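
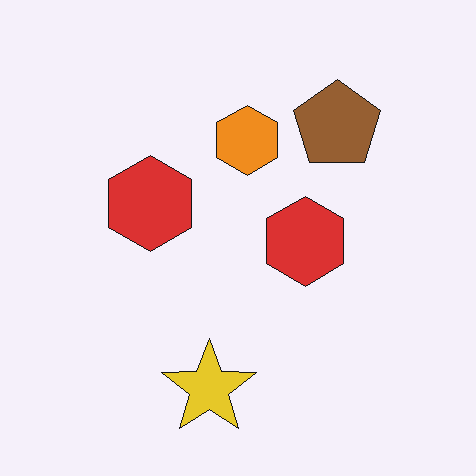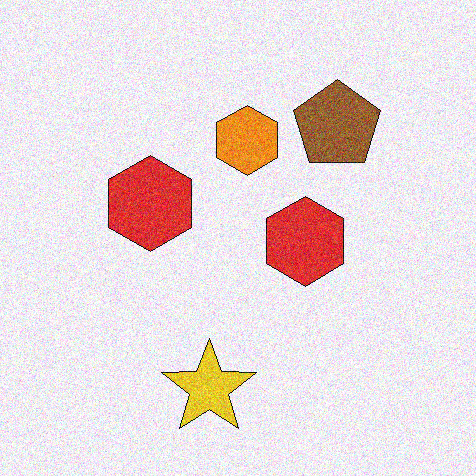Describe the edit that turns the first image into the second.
The image was degraded with moderate additive noise.

Random speckle covers the whole image, including the flat background.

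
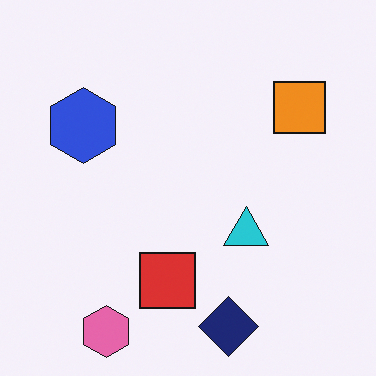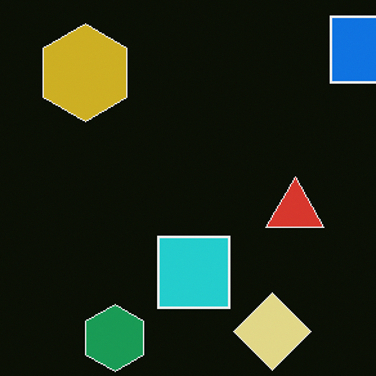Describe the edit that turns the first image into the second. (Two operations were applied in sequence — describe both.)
This is the original image cropped to a modestly smaller region and rescaled, then color-inverted (negative).

The visible shapes are larger and the field of view is narrower; shapes near the original edges may be partly or wholly outside the frame — a crop-and-rescale. The light background has become dark and every shape's color is its complement — a photographic negative.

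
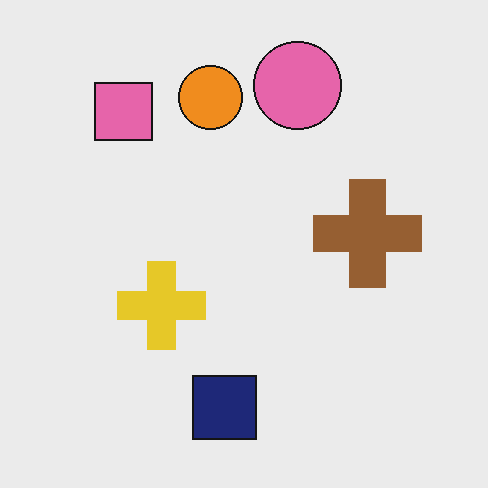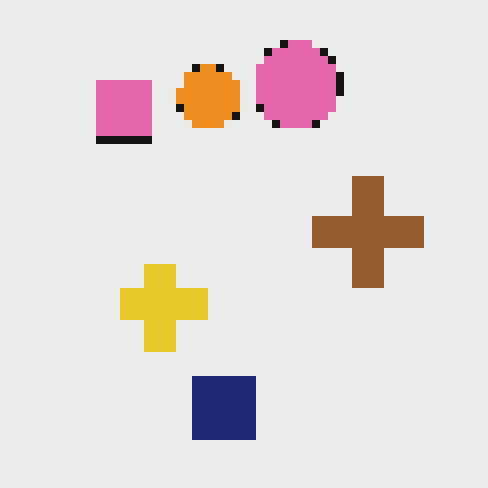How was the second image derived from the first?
The image was moderately pixelated.

Shapes are reduced to large square blocks; fine edges and outlines are lost — a downscale-then-upscale (mosaic) effect.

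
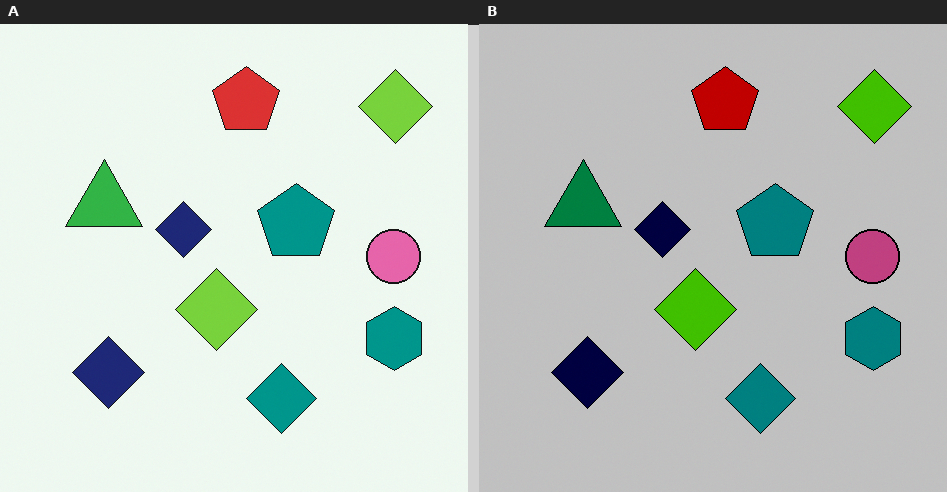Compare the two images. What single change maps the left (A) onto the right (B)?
The image was heavily posterized to just a handful of flat colors.

Each flat color has snapped to a coarser quantized level — most visibly, the near-white background has dropped to a flat grey.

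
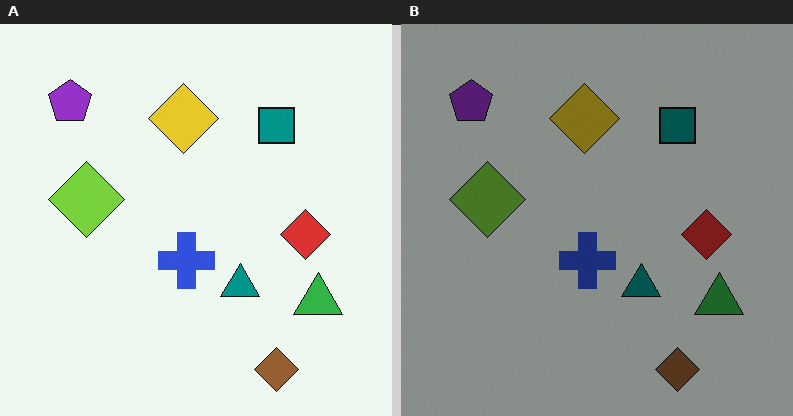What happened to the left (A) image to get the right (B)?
The image was substantially darkened.

Every pixel — background and shapes alike — is uniformly darkened.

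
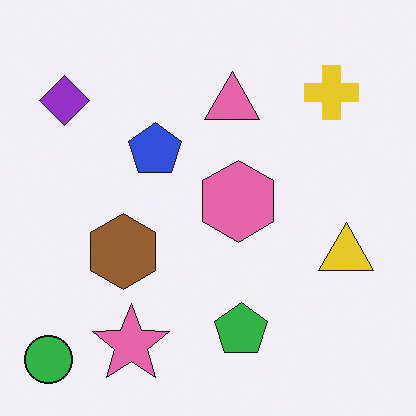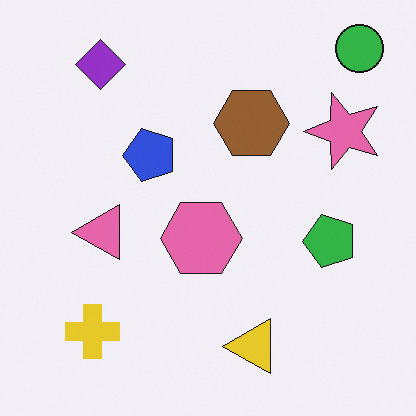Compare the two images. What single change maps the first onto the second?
The transformation is: transposed (reflected across the top-left ↔ bottom-right diagonal).

Shapes have swapped their row and column positions — what was in the top-right is now in the bottom-left — a diagonal reflection.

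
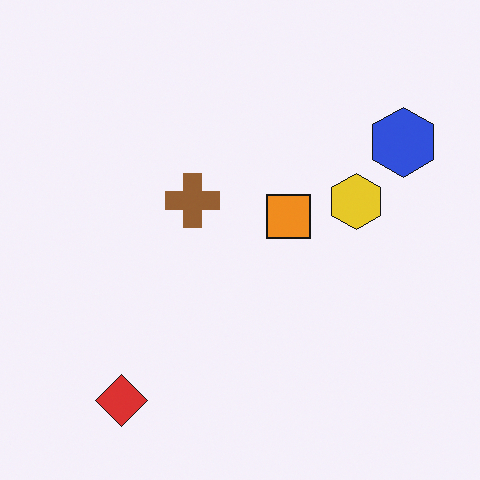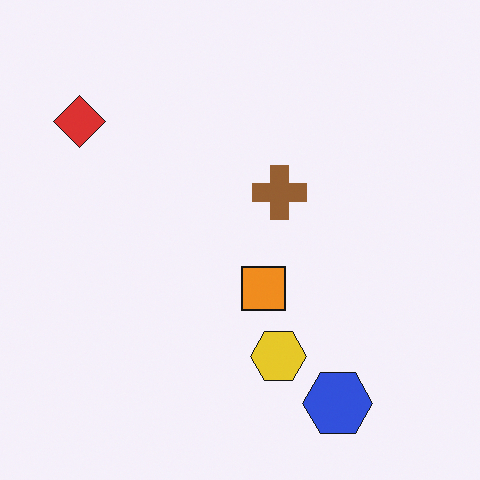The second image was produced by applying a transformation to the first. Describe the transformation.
The transformation is: rotated 90° clockwise.

The red diamond sits in the bottom-left of the first image and the top-left of the second — consistent with a whole-image 90° clockwise rotation.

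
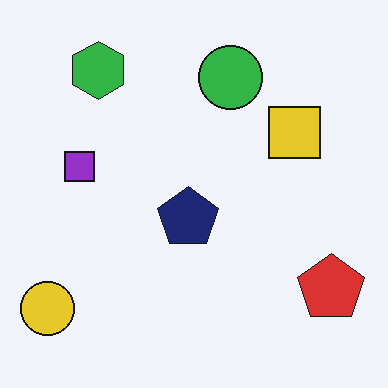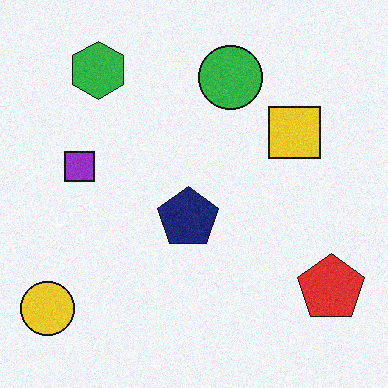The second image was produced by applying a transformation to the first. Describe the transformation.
The transformation is: degraded with subtle gaussian noise.

Random speckle covers the whole image, including the flat background.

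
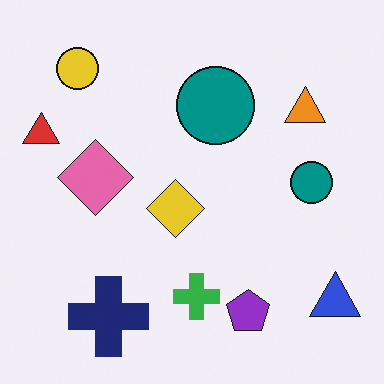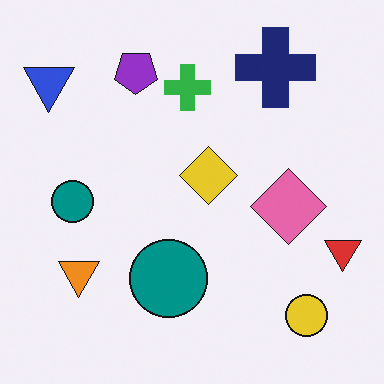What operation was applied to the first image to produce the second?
The transformation is: rotated 180°.

The blue triangle sits in the bottom-right of the first image and the top-left of the second — consistent with a whole-image 180° rotation.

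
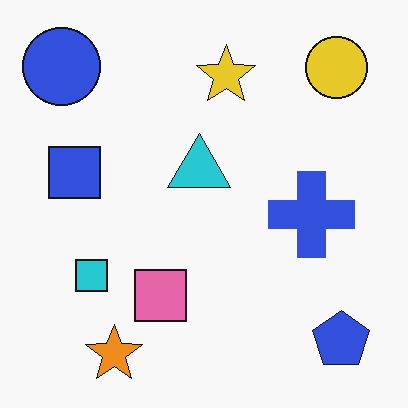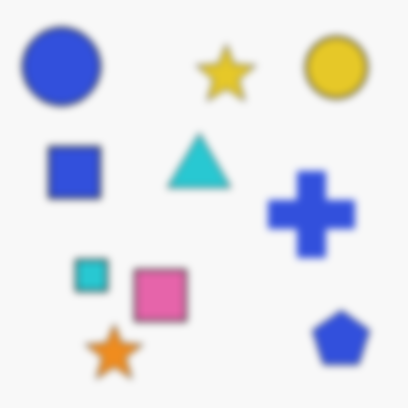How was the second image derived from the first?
The transformation is: moderately blurred.

Shape edges and outlines are uniformly softened across the whole image.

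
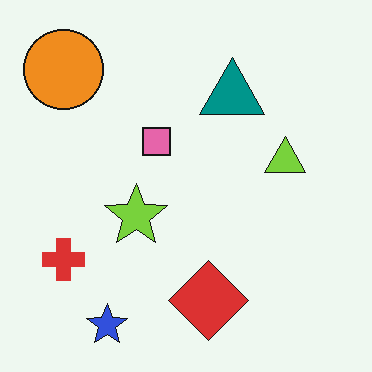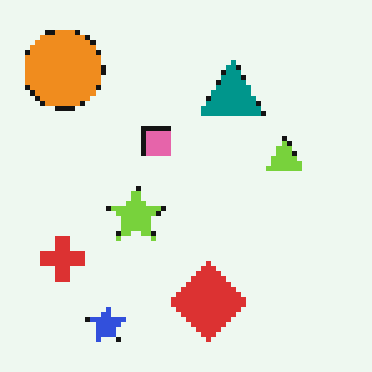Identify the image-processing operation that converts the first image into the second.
Lightly pixelated (a mild mosaic effect).

Shapes are reduced to large square blocks; fine edges and outlines are lost — a downscale-then-upscale (mosaic) effect.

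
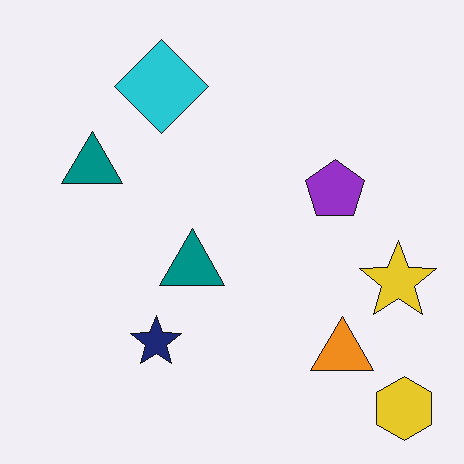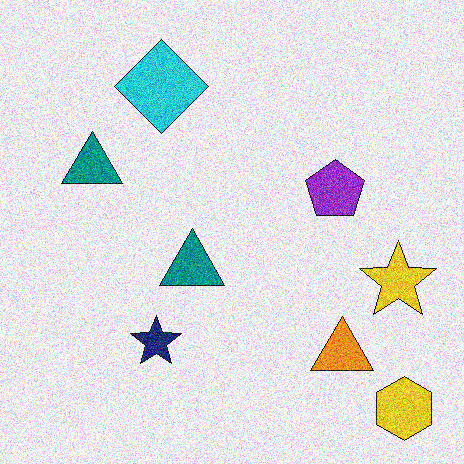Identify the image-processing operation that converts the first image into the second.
It was degraded with heavy additive noise.

Random speckle covers the whole image, including the flat background.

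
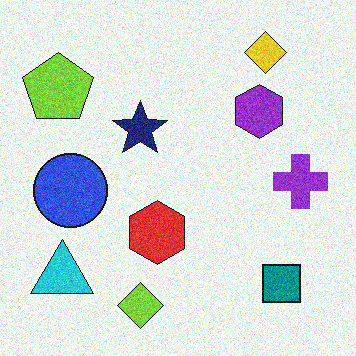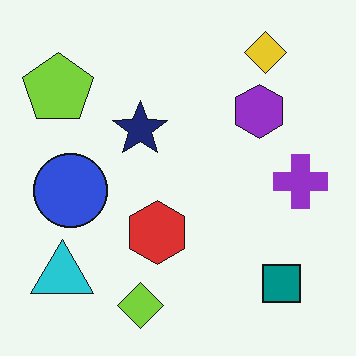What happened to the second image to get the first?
It was degraded with moderate additive noise.

Random speckle covers the whole image, including the flat background.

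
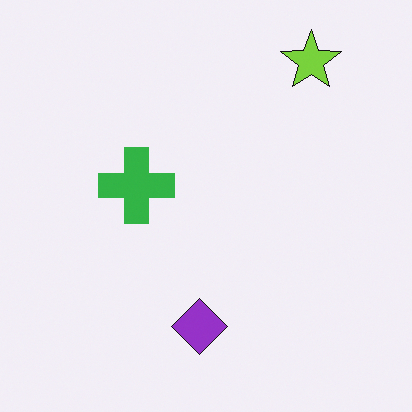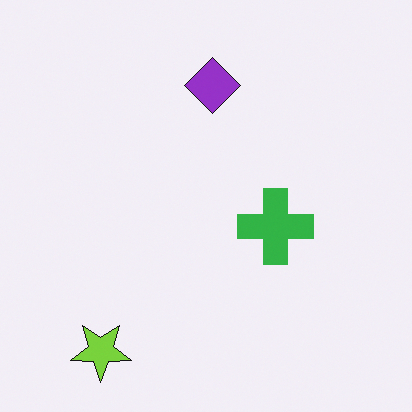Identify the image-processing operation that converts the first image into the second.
It was rotated 180°.

The lime star sits in the top-right of the first image and the bottom-left of the second — consistent with a whole-image 180° rotation.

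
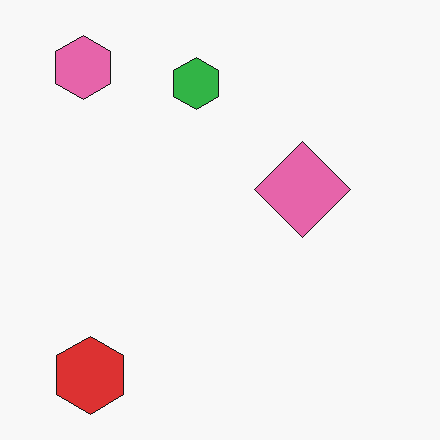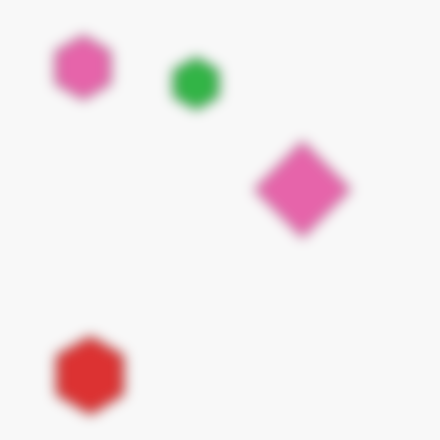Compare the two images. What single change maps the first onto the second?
It was strongly gaussian-blurred.

Shape edges and outlines are uniformly softened across the whole image.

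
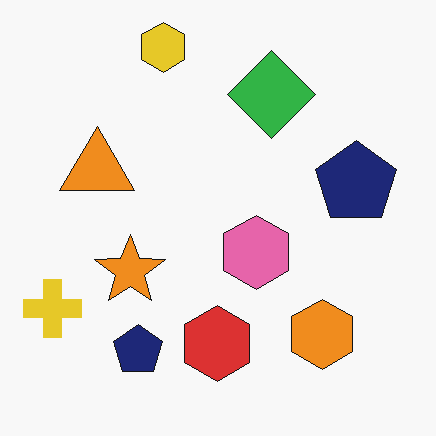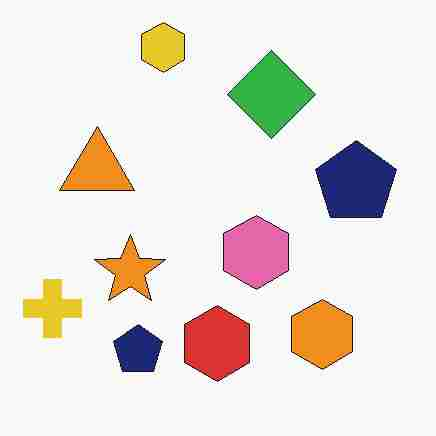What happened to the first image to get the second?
The second image is the first degraded with heavy JPEG compression.

Blocky 8×8 compression artifacts appear around shape edges and the flat background shows ringing — characteristic JPEG degradation.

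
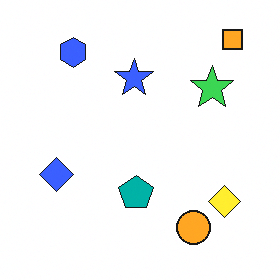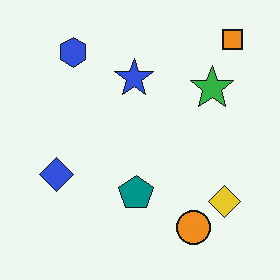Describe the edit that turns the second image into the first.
The first image is the second brightened a little.

Every pixel — background and shapes alike — is uniformly brightened.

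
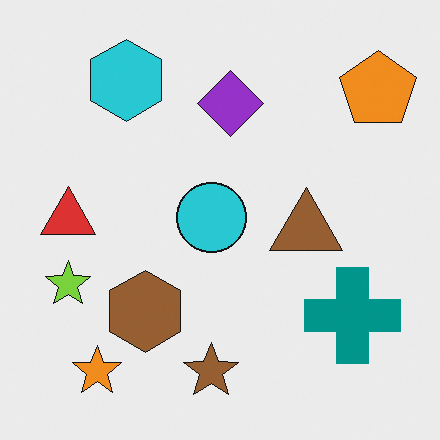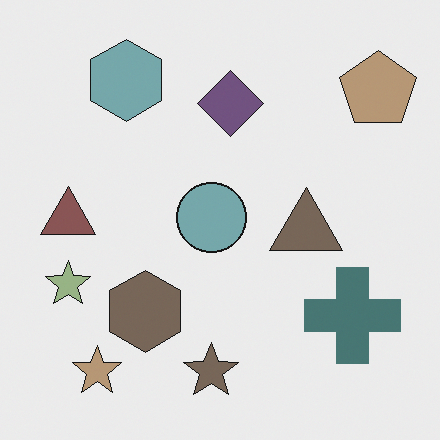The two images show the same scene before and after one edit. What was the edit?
Heavily desaturated.

All colors are more muted and greyish — a global saturation change.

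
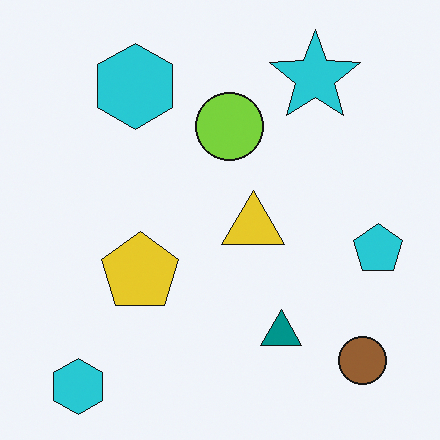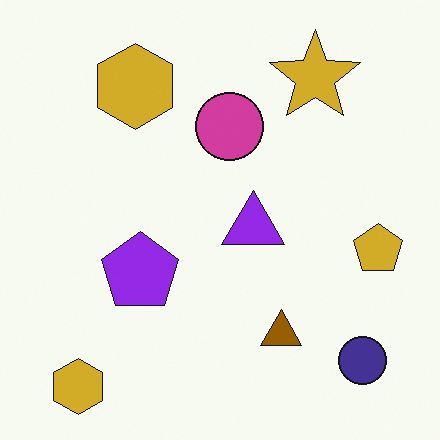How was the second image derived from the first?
The second image is the first hue-shifted by a large amount.

Every shape's color has rotated by the same amount around the hue wheel — a uniform hue shift.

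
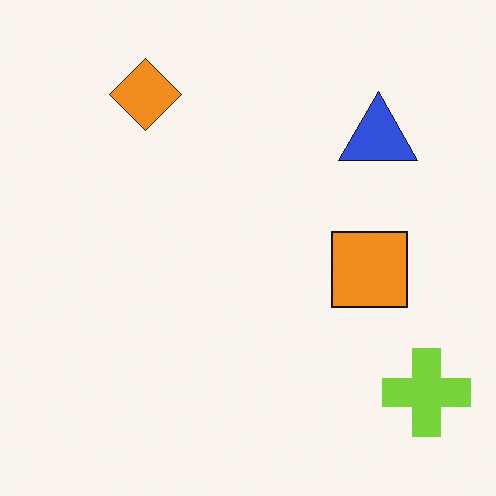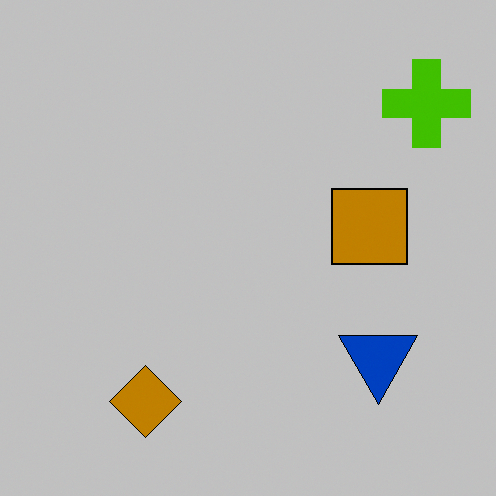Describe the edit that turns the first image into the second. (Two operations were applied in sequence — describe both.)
The image was flipped vertically (top ↔ bottom), then heavily posterized to just a handful of flat colors.

The orange diamond is in the top-left of the first image and the bottom-left of the second — shapes on opposite sides of the horizontal midline have swapped in a mirror flip. Each flat color has snapped to a coarser quantized level — most visibly, the near-white background has dropped to a flat grey.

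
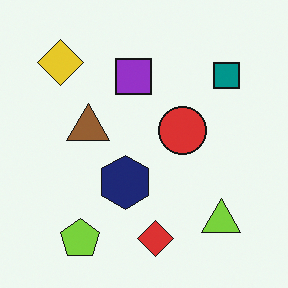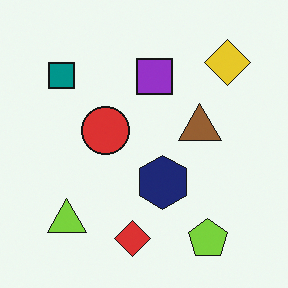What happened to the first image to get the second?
The transformation is: flipped horizontally (left ↔ right).

The yellow diamond is in the top-left of the first image and the top-right of the second — shapes on opposite sides of the vertical midline have swapped in a mirror flip.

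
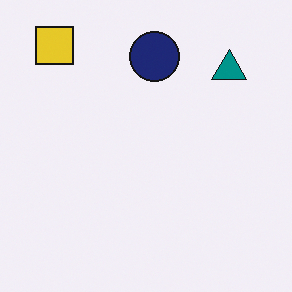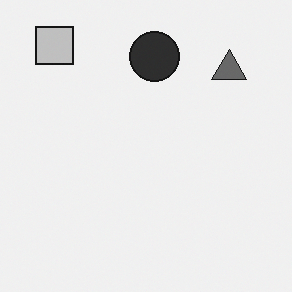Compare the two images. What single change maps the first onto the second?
It was converted to grayscale.

All color is removed — every shape is now a shade of grey.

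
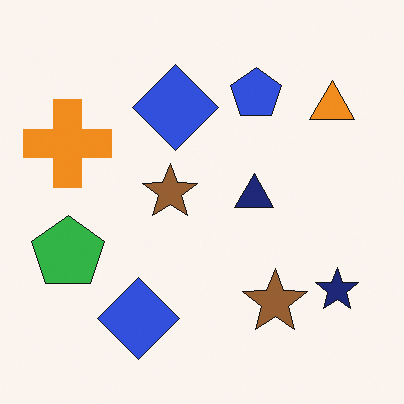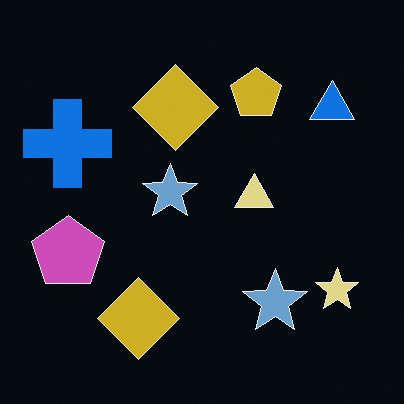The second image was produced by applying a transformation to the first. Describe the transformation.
The second image is the first color-inverted (negative).

The light background has become dark and every shape's color is its complement — a photographic negative.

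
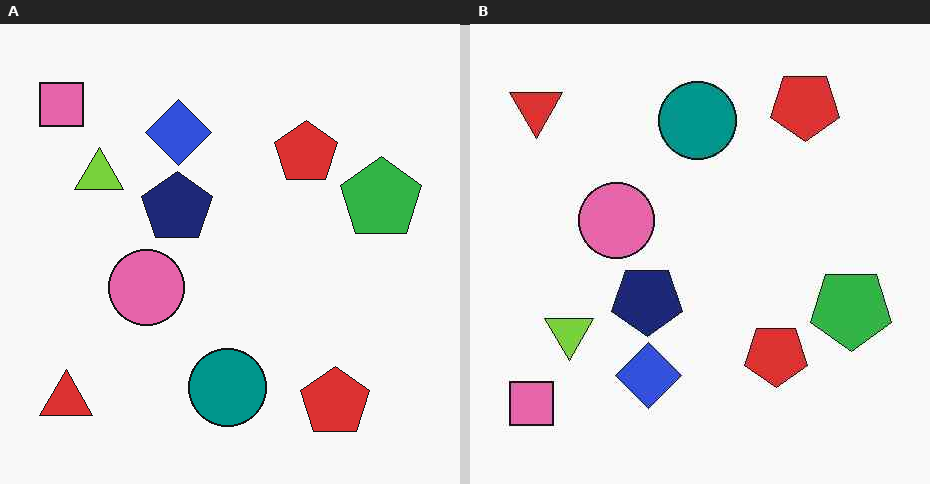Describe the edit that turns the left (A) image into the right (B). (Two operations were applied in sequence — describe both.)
The transformation is: flipped vertically (top ↔ bottom), then given moderate JPEG compression.

The pink square is in the top-left of the left (A) image and the bottom-left of the right (B) — shapes on opposite sides of the horizontal midline have swapped in a mirror flip. Blocky 8×8 compression artifacts appear around shape edges and the flat background shows ringing — characteristic JPEG degradation.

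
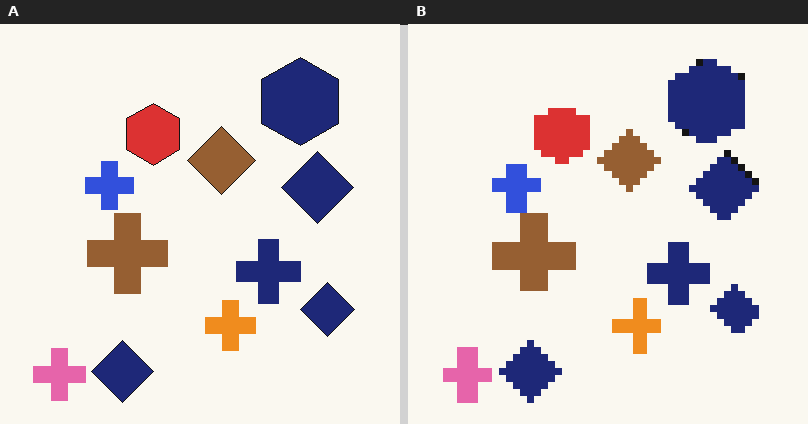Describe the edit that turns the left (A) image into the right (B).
It was pixelated into visible square blocks.

Shapes are reduced to large square blocks; fine edges and outlines are lost — a downscale-then-upscale (mosaic) effect.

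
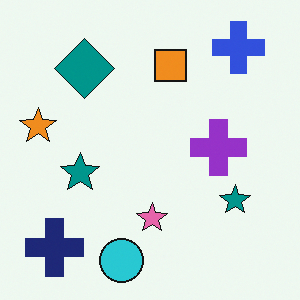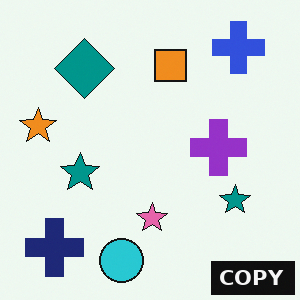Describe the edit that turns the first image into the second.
The transformation is: watermarked with the text "COPY" in the lower-right corner.

A dark label reading "COPY" appears in the lower-right corner.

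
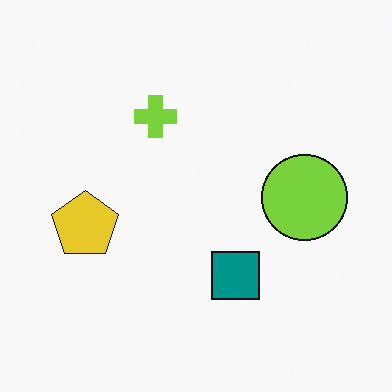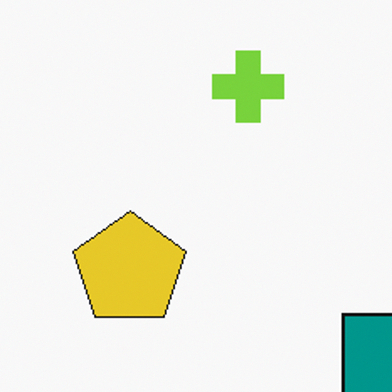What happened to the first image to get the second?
The second image is the first cropped tightly and scaled back up.

The visible shapes are larger and the field of view is narrower; shapes near the original edges may be partly or wholly outside the frame — a crop-and-rescale.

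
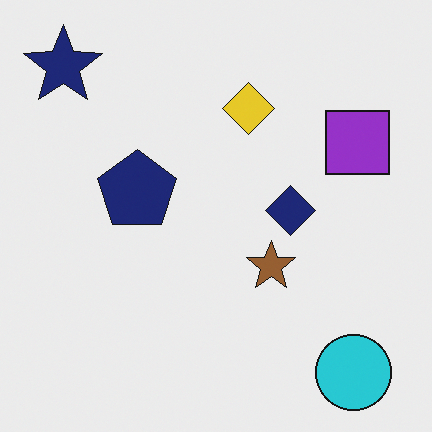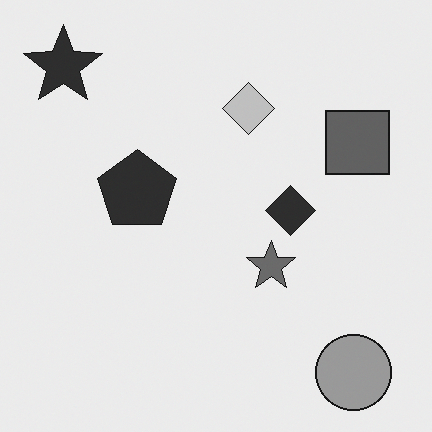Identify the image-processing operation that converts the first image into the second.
The transformation is: converted to grayscale.

All color is removed — every shape is now a shade of grey.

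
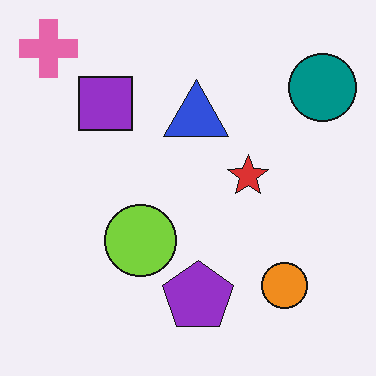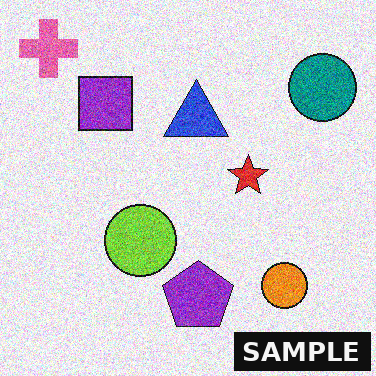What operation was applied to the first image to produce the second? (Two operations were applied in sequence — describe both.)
The image was degraded with heavy additive noise, then watermarked with the text "SAMPLE" in the lower-right corner.

Random speckle covers the whole image, including the flat background. A dark label reading "SAMPLE" appears in the lower-right corner.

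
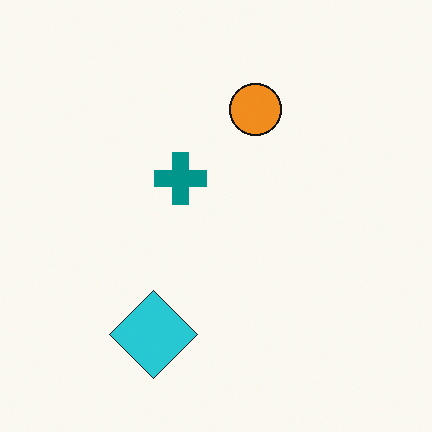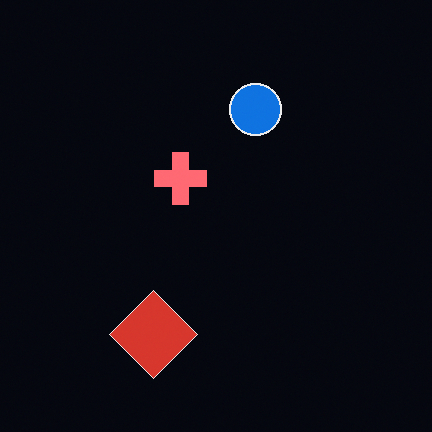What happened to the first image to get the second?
The second image is the first color-inverted (negative).

The light background has become dark and every shape's color is its complement — a photographic negative.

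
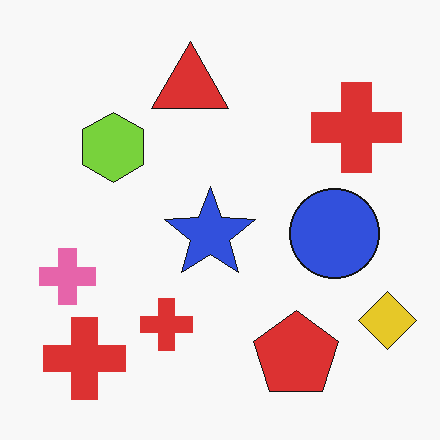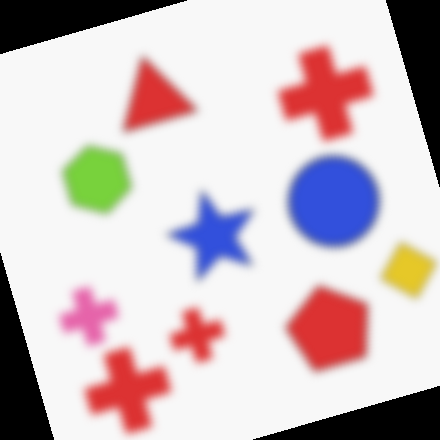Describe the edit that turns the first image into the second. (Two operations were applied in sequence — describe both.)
The transformation is: moderately blurred, then rotated counter-clockwise by a moderate amount.

Shape edges and outlines are uniformly softened across the whole image. Every shape is tilted by the same angle and the image corners show triangular fill wedges — a whole-image rotation by a non-right angle.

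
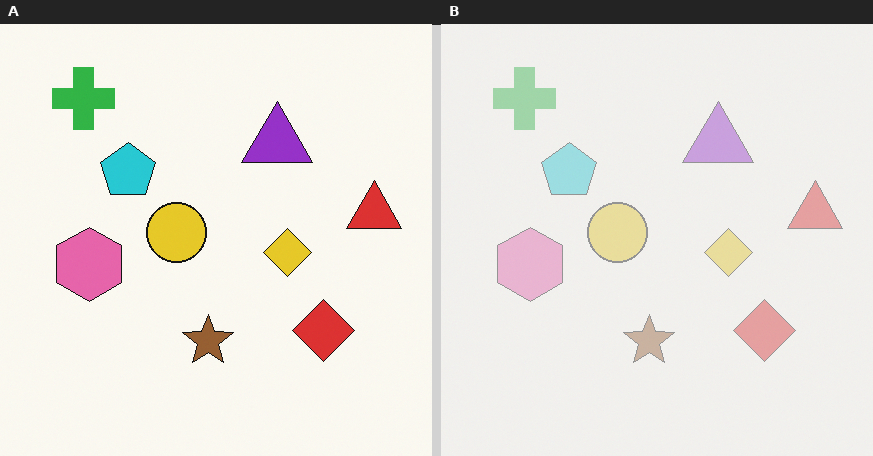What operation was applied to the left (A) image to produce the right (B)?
This is the original image washed out (contrast reduced).

Tones are pushed toward mid-grey across the whole image — a global contrast change.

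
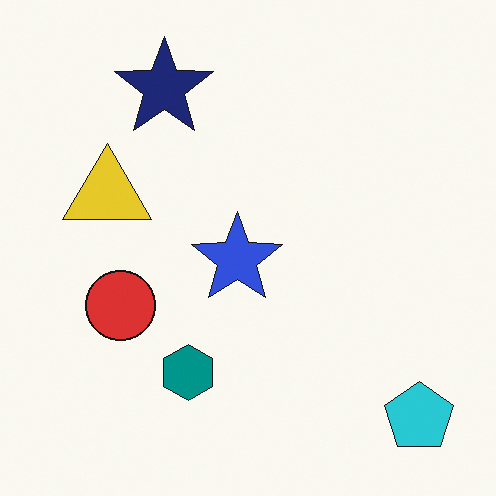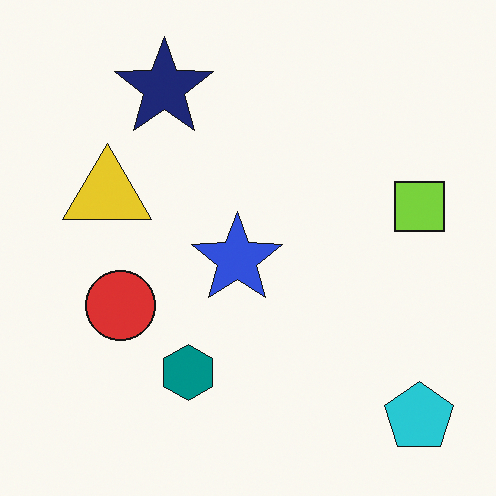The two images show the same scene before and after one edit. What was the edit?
Overlaid with an additional lime square.

A lime square appears in the second image that is absent from the first.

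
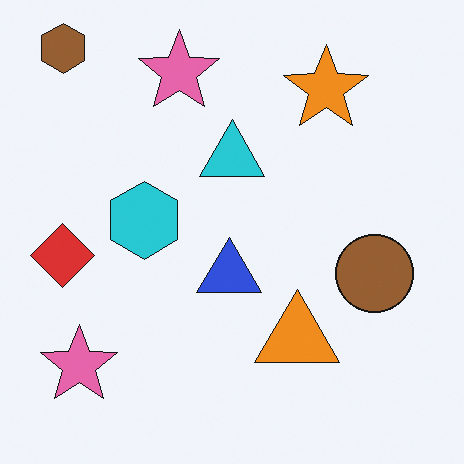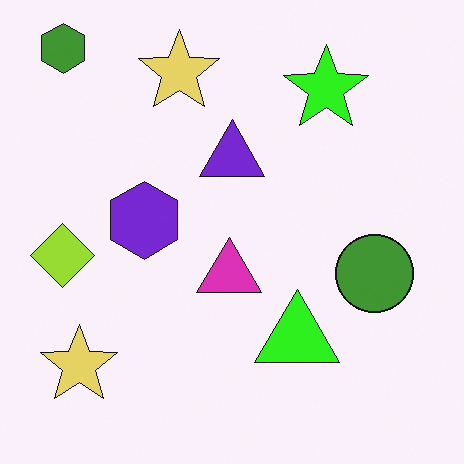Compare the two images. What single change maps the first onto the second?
The transformation is: hue-shifted through roughly a third of the color wheel.

Every shape's color has rotated by the same amount around the hue wheel — a uniform hue shift.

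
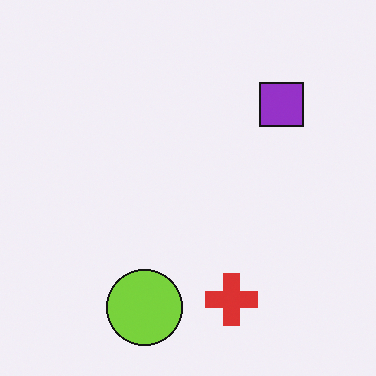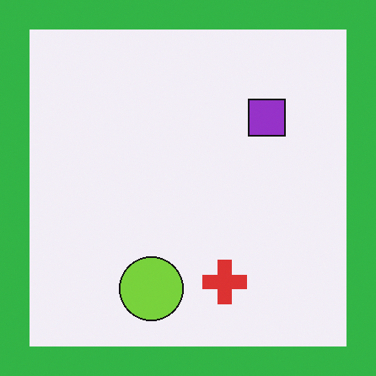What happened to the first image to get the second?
The second image is the first framed with a green border.

A solid green frame runs around the edge of the second image, with the content slightly shrunk inside it.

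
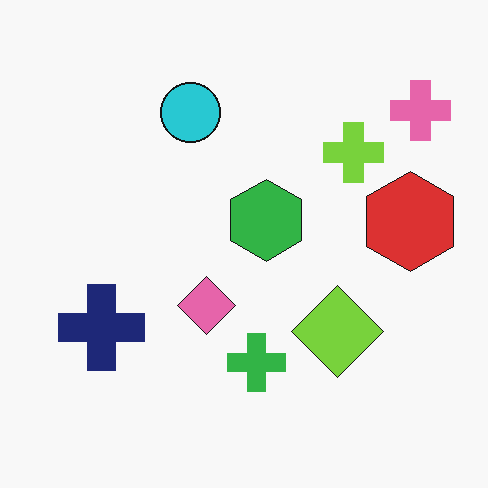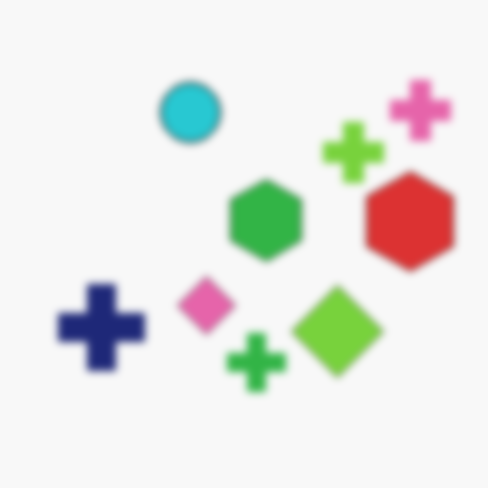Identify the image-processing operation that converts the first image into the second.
The image was moderately blurred.

Shape edges and outlines are uniformly softened across the whole image.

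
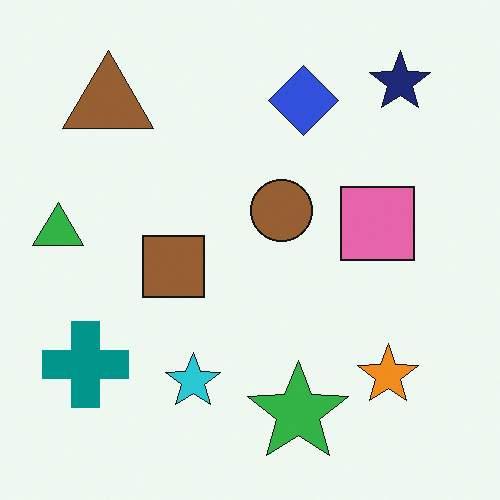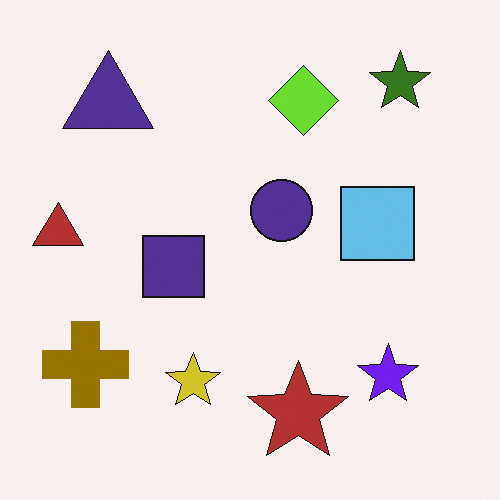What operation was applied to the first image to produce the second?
This is the original image hue-shifted by a large amount.

Every shape's color has rotated by the same amount around the hue wheel — a uniform hue shift.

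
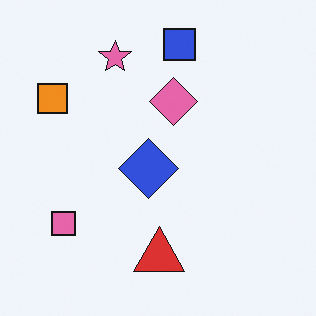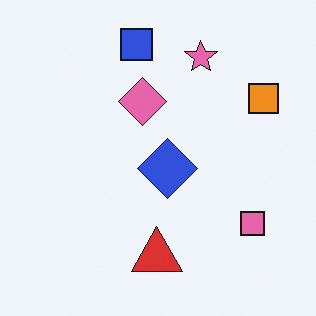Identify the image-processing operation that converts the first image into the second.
It was flipped horizontally (left ↔ right).

The orange square is in the top-left of the first image and the top-right of the second — shapes on opposite sides of the vertical midline have swapped in a mirror flip.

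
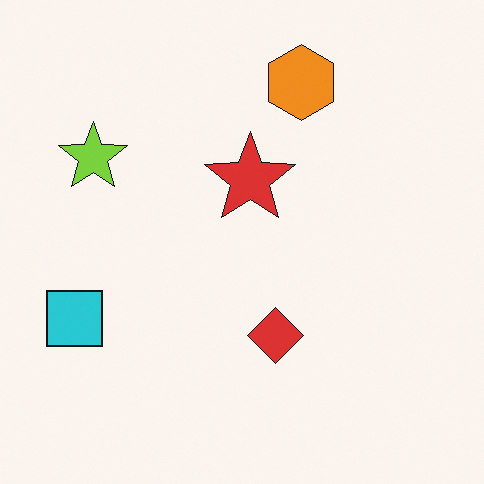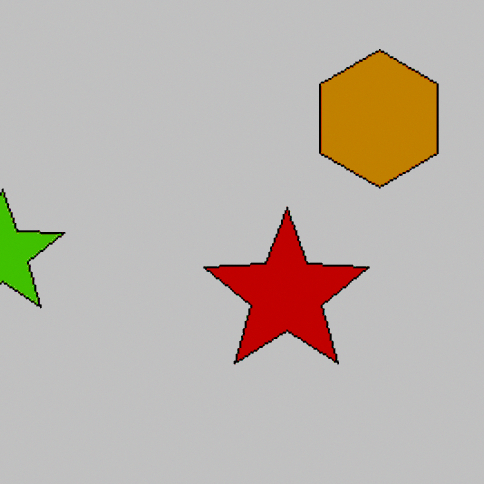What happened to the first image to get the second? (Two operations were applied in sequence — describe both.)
This is the original image cropped to a noticeably smaller region and rescaled, then heavily posterized to just a handful of flat colors.

The visible shapes are larger and the field of view is narrower; shapes near the original edges may be partly or wholly outside the frame — a crop-and-rescale. Each flat color has snapped to a coarser quantized level — most visibly, the near-white background has dropped to a flat grey.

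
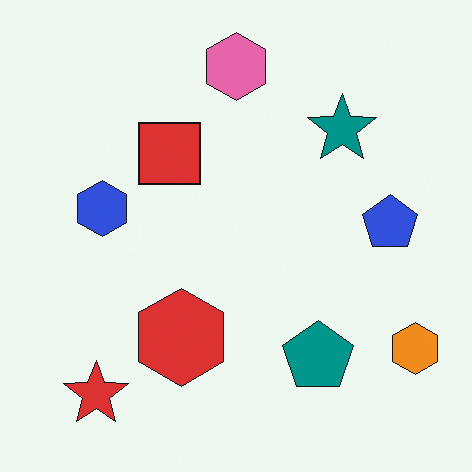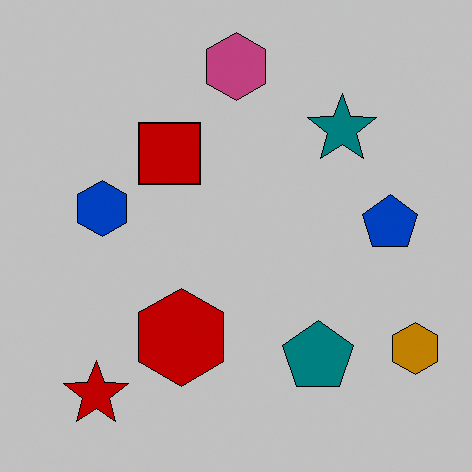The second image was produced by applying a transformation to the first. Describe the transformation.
The second image is the first heavily posterized to just a handful of flat colors.

Each flat color has snapped to a coarser quantized level — most visibly, the near-white background has dropped to a flat grey.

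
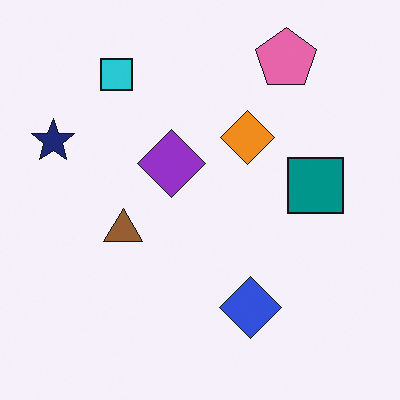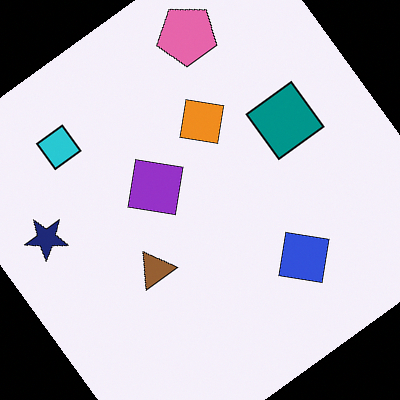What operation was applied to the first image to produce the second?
Rotated counter-clockwise by a large amount — several tens of degrees.

Every shape is tilted by the same angle and the image corners show triangular fill wedges — a whole-image rotation by a non-right angle.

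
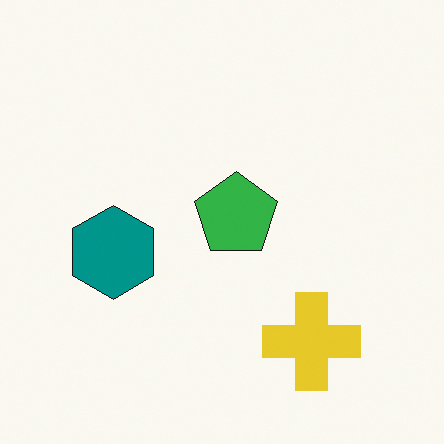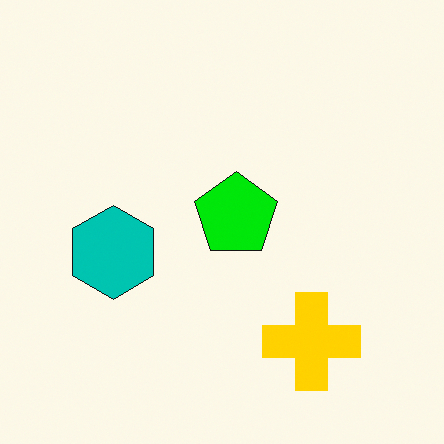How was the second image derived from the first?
Made much more vivid (saturation change).

All colors are more vivid — a global saturation change.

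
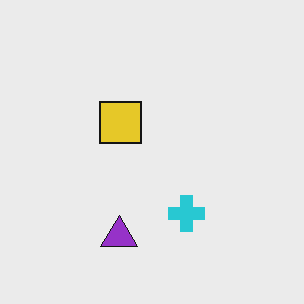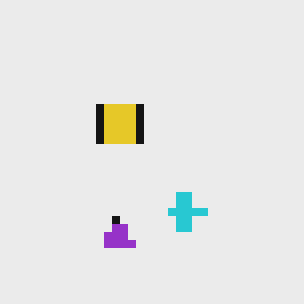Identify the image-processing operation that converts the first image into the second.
It was pixelated into visible square blocks.

Shapes are reduced to large square blocks; fine edges and outlines are lost — a downscale-then-upscale (mosaic) effect.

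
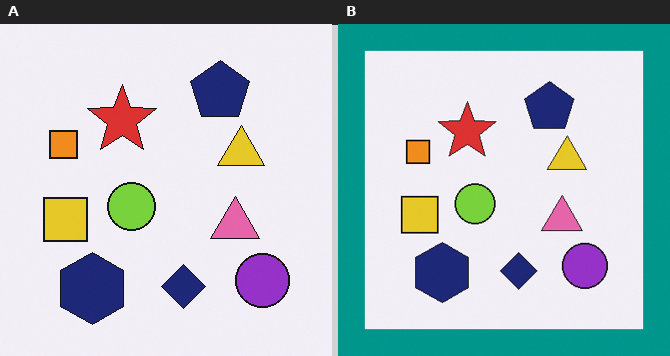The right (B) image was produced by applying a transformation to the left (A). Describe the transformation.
The right (B) image is the left (A) framed with a teal border.

A solid teal frame runs around the edge of the right (B) image, with the content slightly shrunk inside it.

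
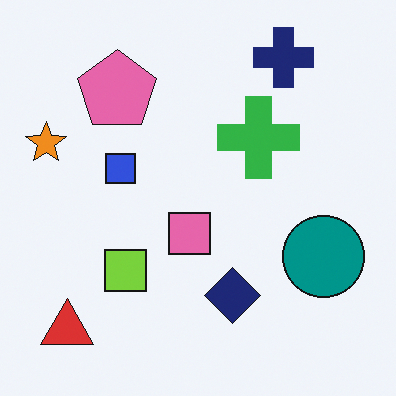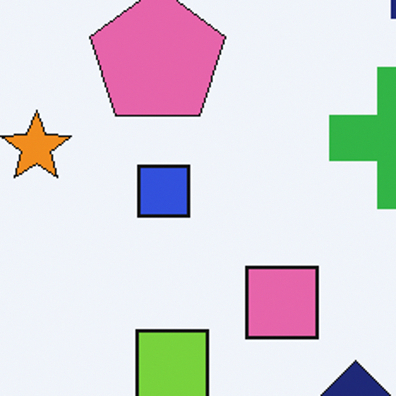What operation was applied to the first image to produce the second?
It was cropped tightly and scaled back up.

The visible shapes are larger and the field of view is narrower; shapes near the original edges may be partly or wholly outside the frame — a crop-and-rescale.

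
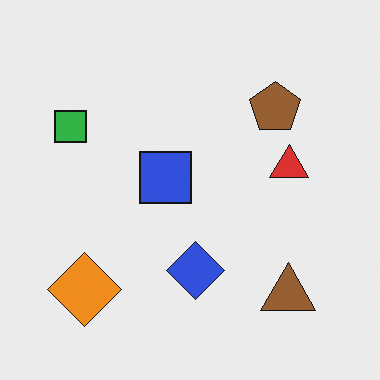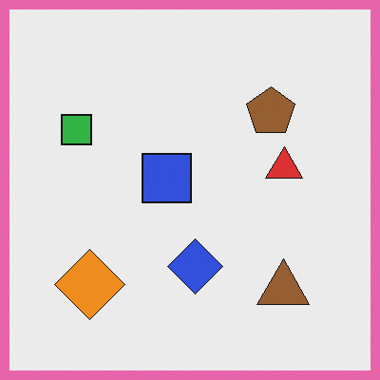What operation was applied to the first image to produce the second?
The image was framed with a pink border.

A solid pink frame runs around the edge of the second image, with the content slightly shrunk inside it.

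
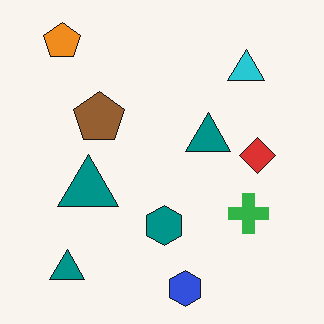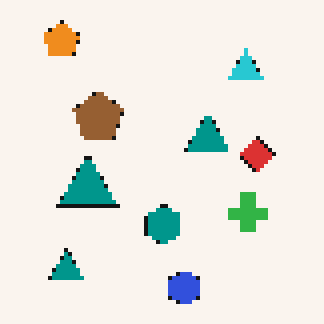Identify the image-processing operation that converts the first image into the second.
The transformation is: lightly pixelated (a mild mosaic effect).

Shapes are reduced to large square blocks; fine edges and outlines are lost — a downscale-then-upscale (mosaic) effect.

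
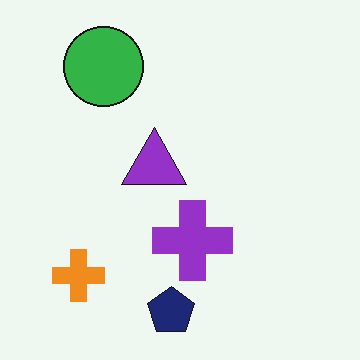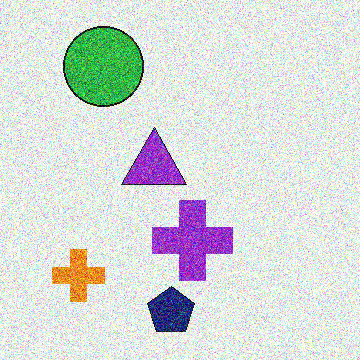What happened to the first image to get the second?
The image was degraded with a thick layer of grain.

Random speckle covers the whole image, including the flat background.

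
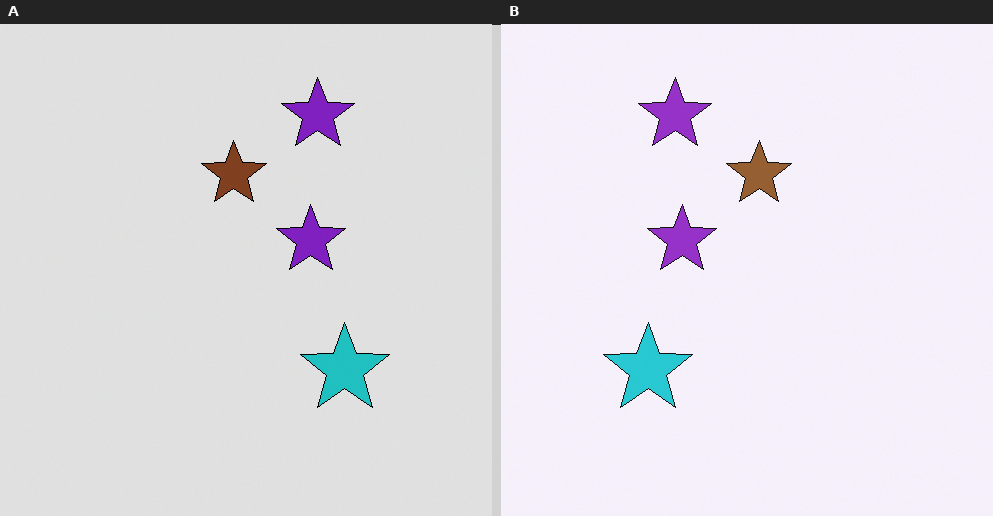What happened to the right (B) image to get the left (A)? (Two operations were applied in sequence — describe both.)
The transformation is: flipped horizontally (left ↔ right), then moderately posterized.

The cyan star is in the bottom-left of the right (B) image and the bottom-right of the left (A) — shapes on opposite sides of the vertical midline have swapped in a mirror flip. Each flat color has snapped to a coarser quantized level — most visibly, the near-white background has dropped to a flat grey.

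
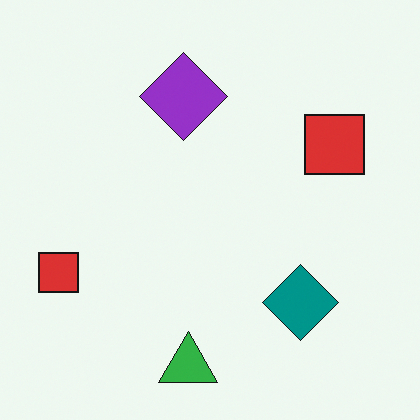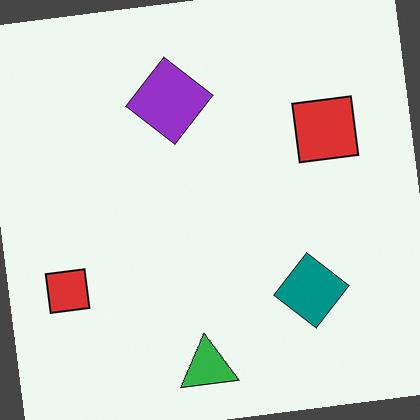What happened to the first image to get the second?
The image was rotated counter-clockwise by a few degrees.

Every shape is tilted by the same angle and the image corners show triangular fill wedges — a whole-image rotation by a non-right angle.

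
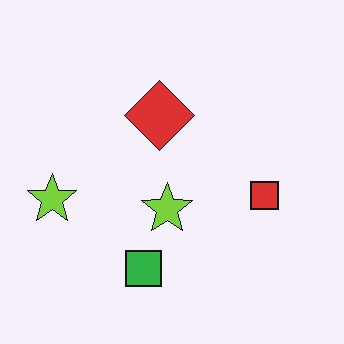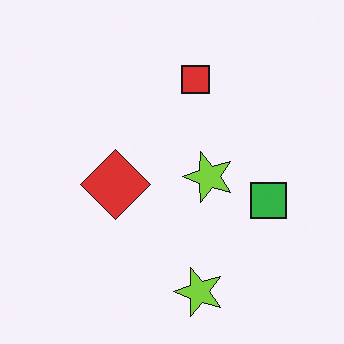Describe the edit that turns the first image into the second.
This is the original image rotated 90° counter-clockwise.

The green square sits in the bottom of the first image and the right of the second — consistent with a whole-image 90° counter-clockwise rotation.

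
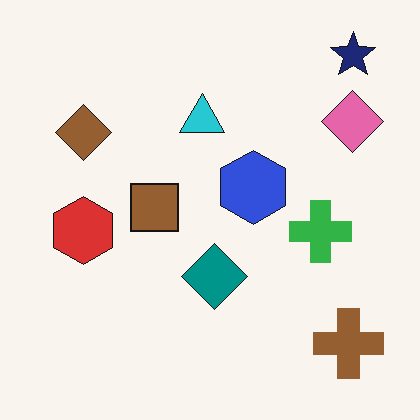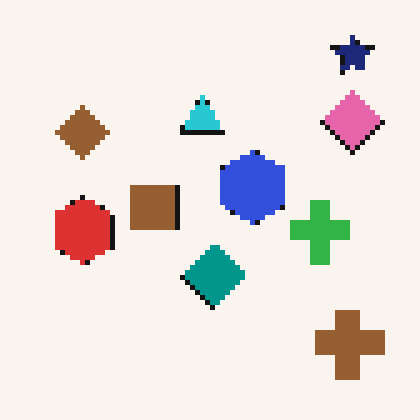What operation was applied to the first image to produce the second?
Lightly pixelated (a mild mosaic effect).

Shapes are reduced to large square blocks; fine edges and outlines are lost — a downscale-then-upscale (mosaic) effect.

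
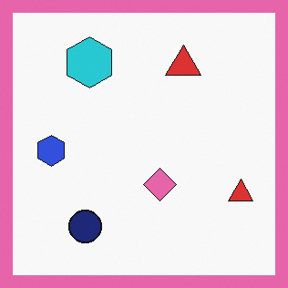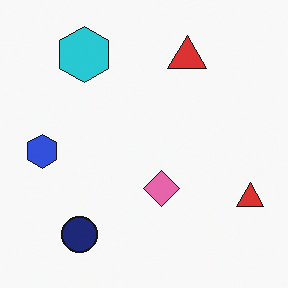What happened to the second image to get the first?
The transformation is: framed with a pink border.

A solid pink frame runs around the edge of the first image, with the content slightly shrunk inside it.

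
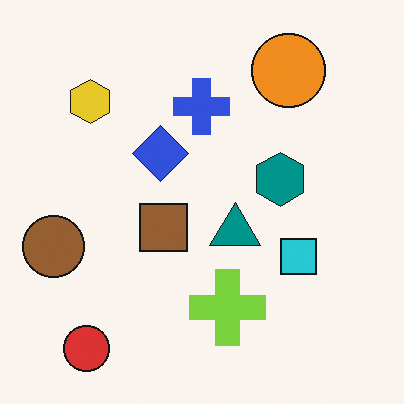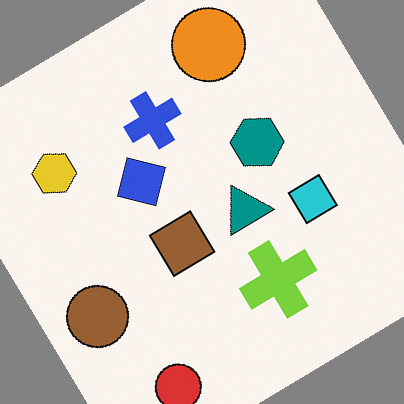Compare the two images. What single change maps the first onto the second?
The transformation is: rotated counter-clockwise by a large amount — several tens of degrees.

Every shape is tilted by the same angle and the image corners show triangular fill wedges — a whole-image rotation by a non-right angle.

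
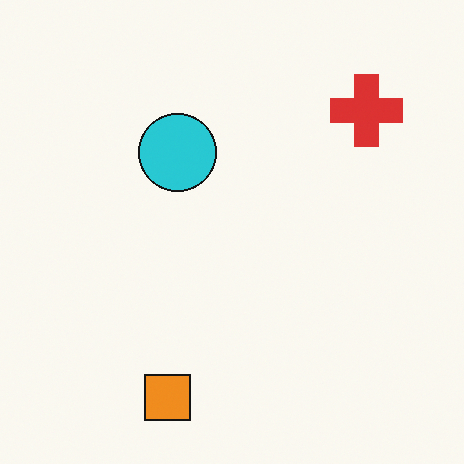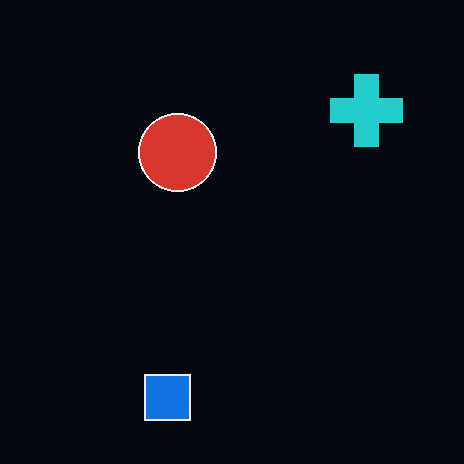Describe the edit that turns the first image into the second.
The transformation is: color-inverted (negative).

The light background has become dark and every shape's color is its complement — a photographic negative.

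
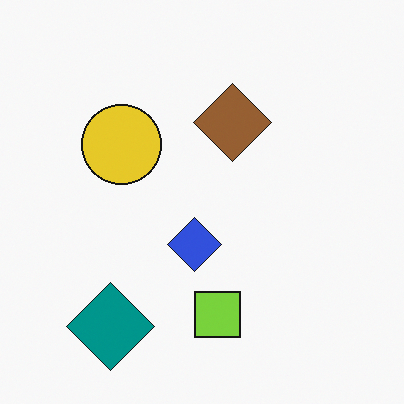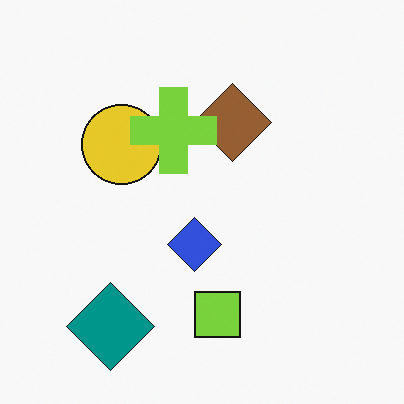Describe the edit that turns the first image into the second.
Overlaid with an additional lime cross.

A lime cross appears in the second image that is absent from the first.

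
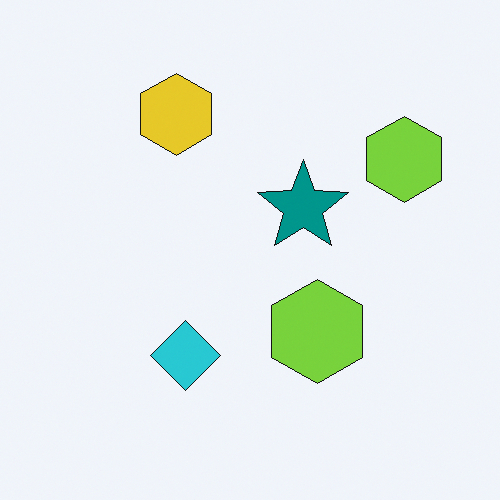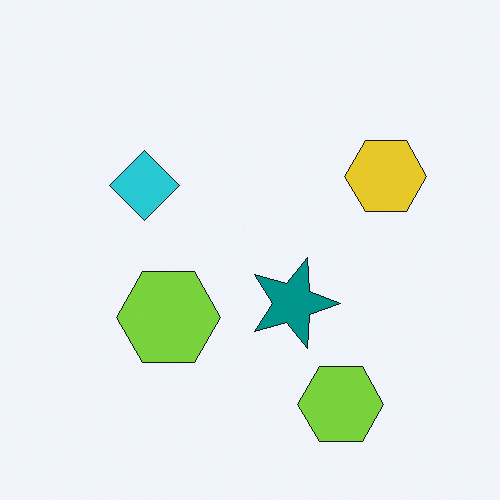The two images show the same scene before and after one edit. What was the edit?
It was rotated 90° clockwise.

The yellow hexagon sits in the top of the first image and the right of the second — consistent with a whole-image 90° clockwise rotation.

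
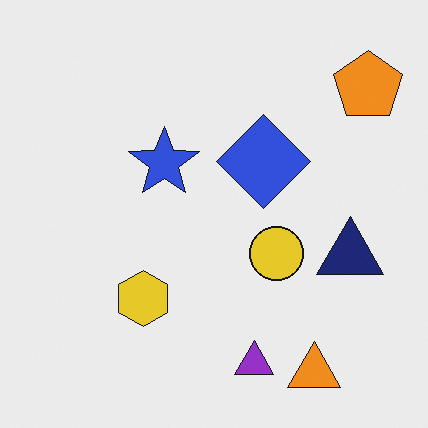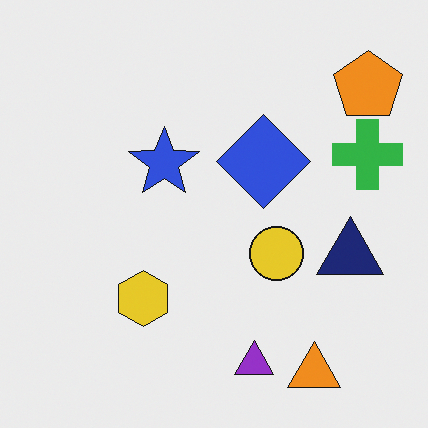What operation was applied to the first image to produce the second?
It was overlaid with an additional green cross.

A green cross appears in the second image that is absent from the first.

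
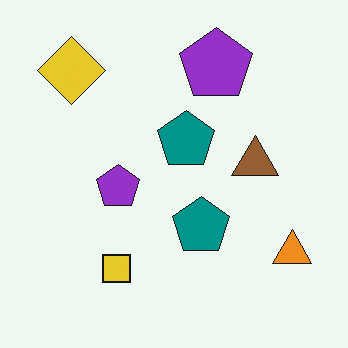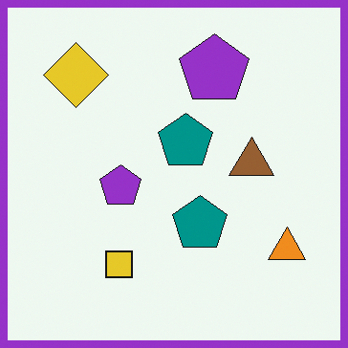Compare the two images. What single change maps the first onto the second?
This is the original image framed with a purple border.

A solid purple frame runs around the edge of the second image, with the content slightly shrunk inside it.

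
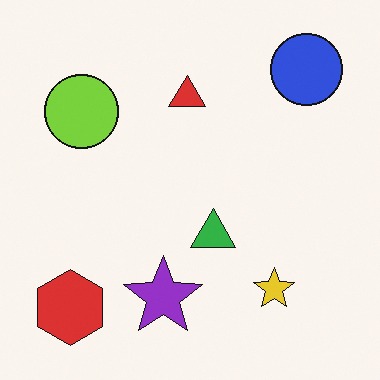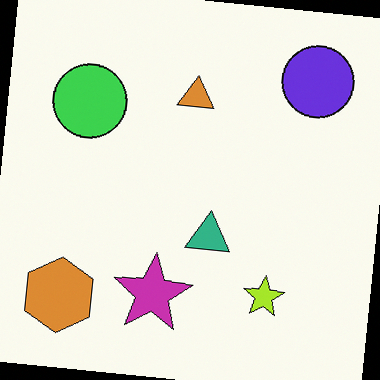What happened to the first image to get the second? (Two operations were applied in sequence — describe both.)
The second image is the first hue-shifted by a small amount, then rotated clockwise by a slight angle.

Every shape's color has rotated by the same amount around the hue wheel — a uniform hue shift. Every shape is tilted by the same angle and the image corners show triangular fill wedges — a whole-image rotation by a non-right angle.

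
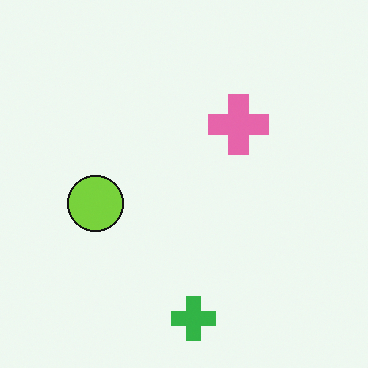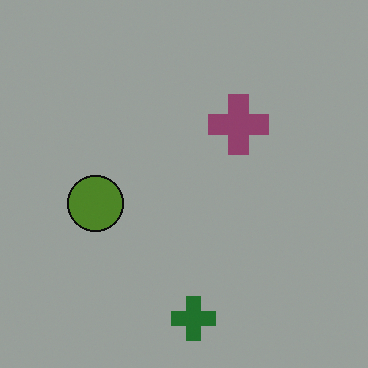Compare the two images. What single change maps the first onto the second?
The transformation is: substantially darkened.

Every pixel — background and shapes alike — is uniformly darkened.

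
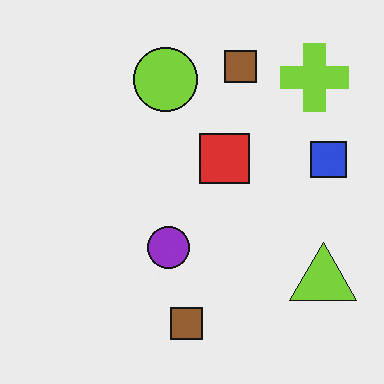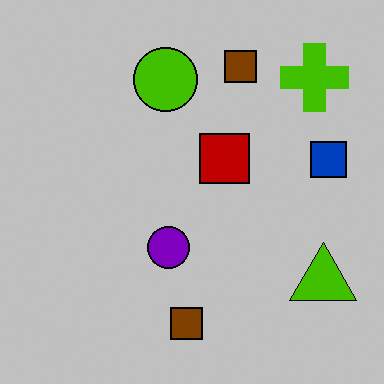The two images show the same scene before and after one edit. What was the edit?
The second image is the first heavily posterized to just a handful of flat colors.

Each flat color has snapped to a coarser quantized level — most visibly, the near-white background has dropped to a flat grey.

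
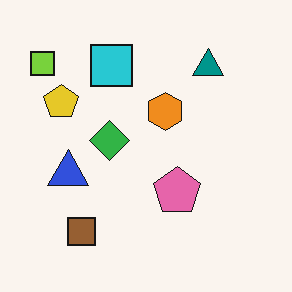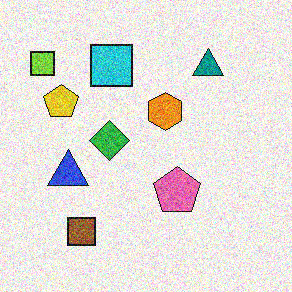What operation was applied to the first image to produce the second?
The transformation is: degraded with a thick layer of grain.

Random speckle covers the whole image, including the flat background.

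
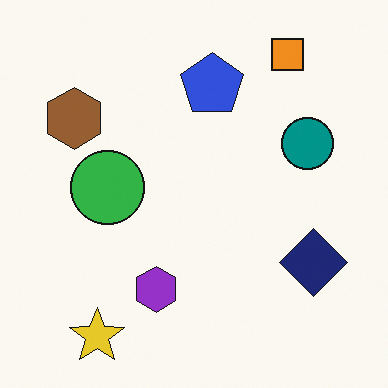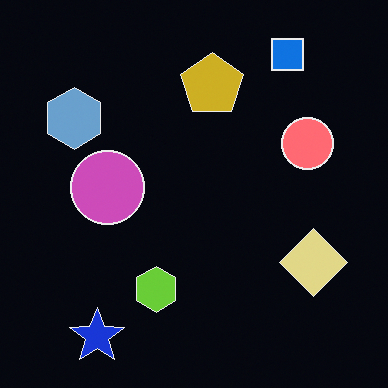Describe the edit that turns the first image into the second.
It was color-inverted (negative).

The light background has become dark and every shape's color is its complement — a photographic negative.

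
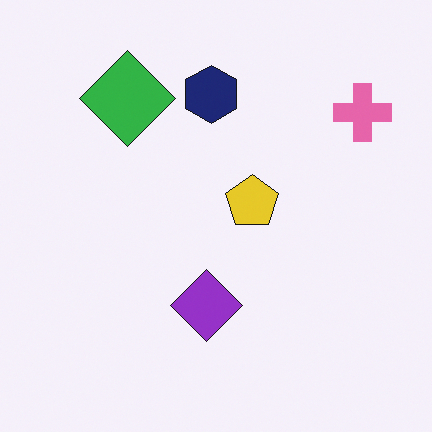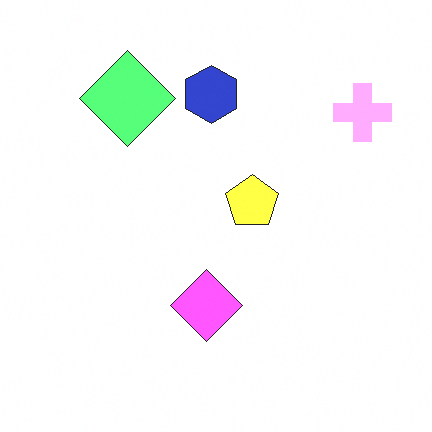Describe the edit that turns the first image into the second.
The second image is the first substantially brightened.

Every pixel — background and shapes alike — is uniformly brightened.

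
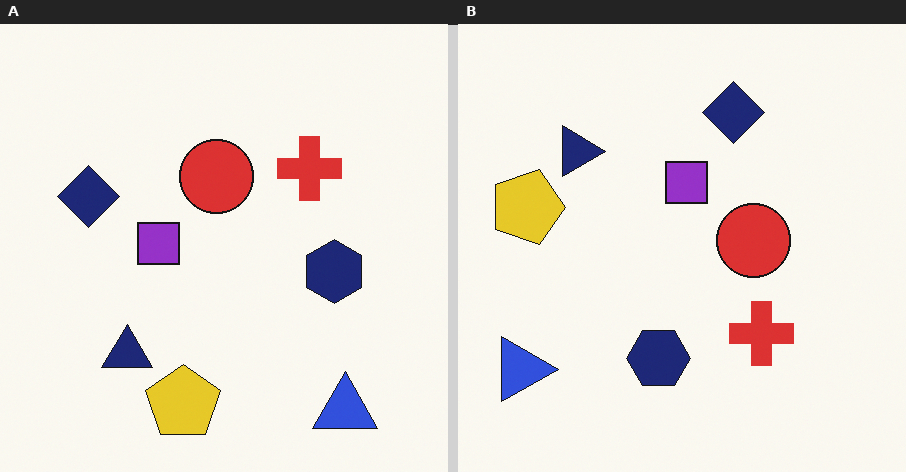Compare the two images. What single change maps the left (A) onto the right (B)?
The right (B) image is the left (A) rotated 90° clockwise.

The blue triangle sits in the bottom-right of the left (A) image and the bottom-left of the right (B) — consistent with a whole-image 90° clockwise rotation.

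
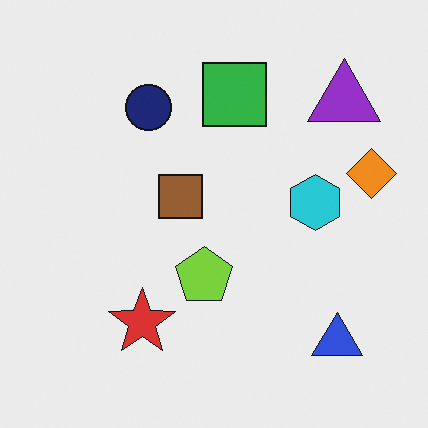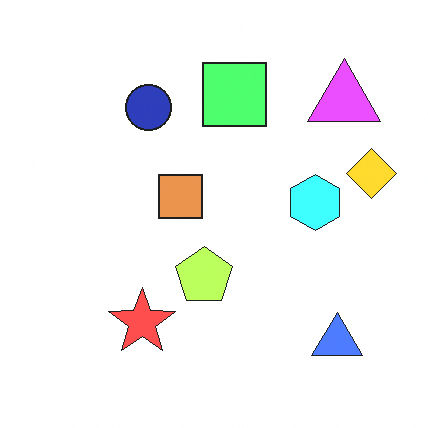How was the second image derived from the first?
This is the original image brightened a lot.

Every pixel — background and shapes alike — is uniformly brightened.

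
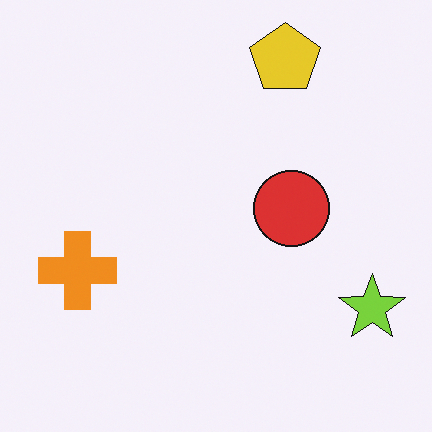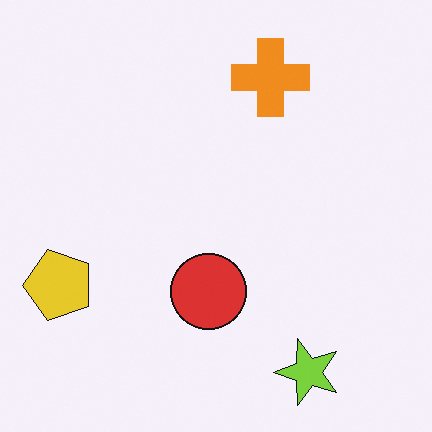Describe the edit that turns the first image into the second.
The second image is the first transposed (reflected across the top-left ↔ bottom-right diagonal).

Shapes have swapped their row and column positions — what was in the top-right is now in the bottom-left — a diagonal reflection.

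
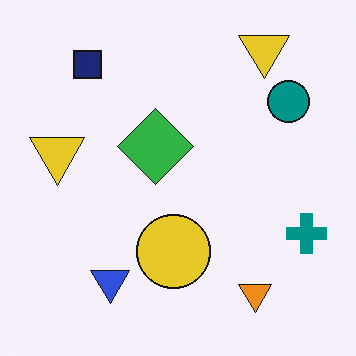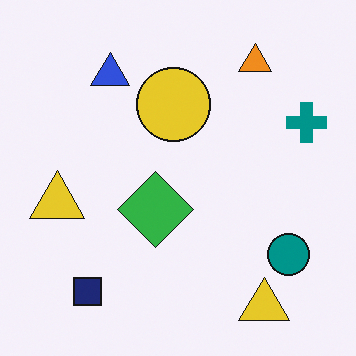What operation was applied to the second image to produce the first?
The first image is the second flipped vertically (top ↔ bottom).

The orange triangle is in the top-right of the second image and the bottom-right of the first — shapes on opposite sides of the horizontal midline have swapped in a mirror flip.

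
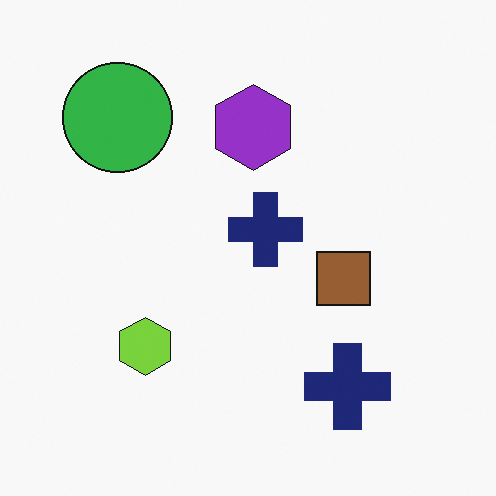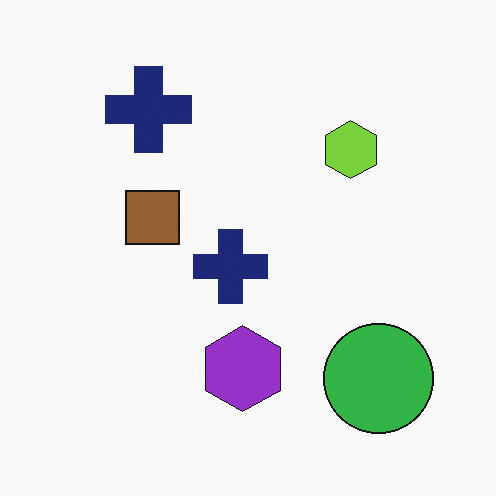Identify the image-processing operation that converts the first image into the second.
The image was rotated 180°.

The green circle sits in the top-left of the first image and the bottom-right of the second — consistent with a whole-image 180° rotation.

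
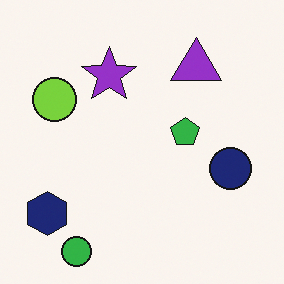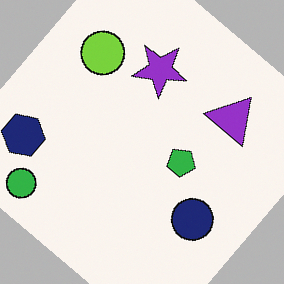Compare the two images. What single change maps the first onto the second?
The image was rotated clockwise by a large amount — several tens of degrees.

Every shape is tilted by the same angle and the image corners show triangular fill wedges — a whole-image rotation by a non-right angle.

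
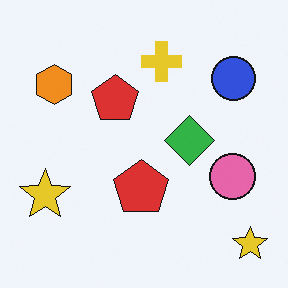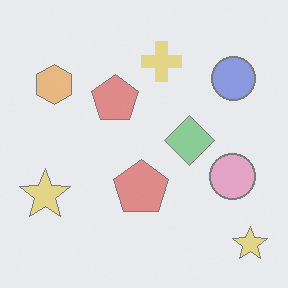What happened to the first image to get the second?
Washed out (contrast reduced).

Tones are pushed toward mid-grey across the whole image — a global contrast change.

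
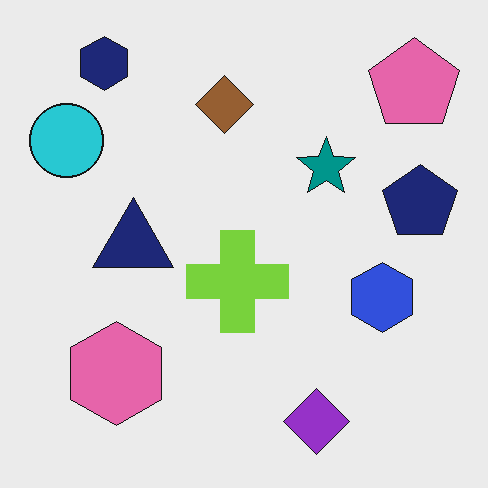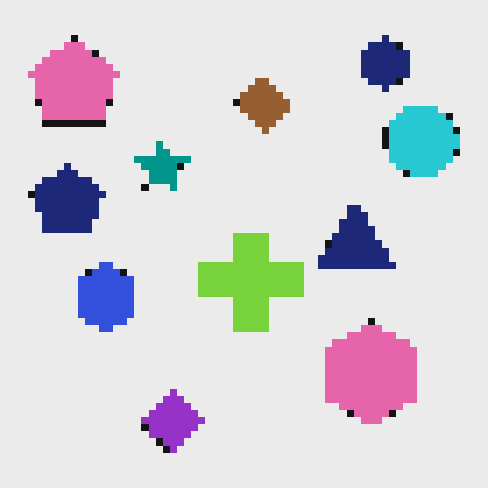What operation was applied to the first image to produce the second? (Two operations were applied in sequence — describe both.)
The second image is the first pixelated into visible square blocks, then flipped horizontally (left ↔ right).

Shapes are reduced to large square blocks; fine edges and outlines are lost — a downscale-then-upscale (mosaic) effect. The cyan circle is in the top-left of the first image and the top-right of the second — shapes on opposite sides of the vertical midline have swapped in a mirror flip.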